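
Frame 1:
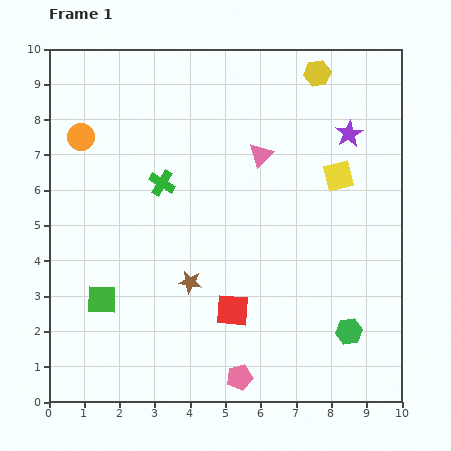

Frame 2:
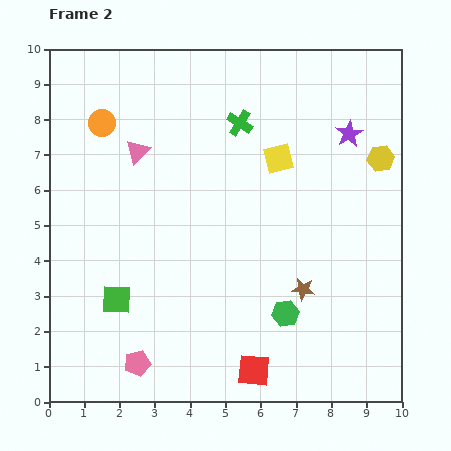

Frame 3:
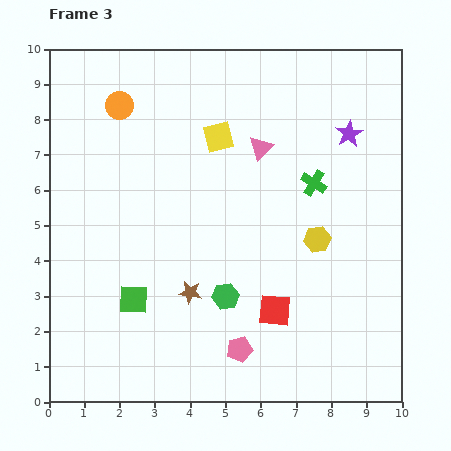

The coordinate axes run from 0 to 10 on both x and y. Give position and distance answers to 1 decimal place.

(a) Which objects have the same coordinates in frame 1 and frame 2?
the purple star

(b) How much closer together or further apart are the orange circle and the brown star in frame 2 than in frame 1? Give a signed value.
+2.3

Distance in frame 1: 5.1. Distance in frame 2: 7.4.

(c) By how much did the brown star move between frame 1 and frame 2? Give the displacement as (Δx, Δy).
(3.2, -0.2)

The brown star was at (4.0, 3.4) in frame 1 and (7.2, 3.2) in frame 2.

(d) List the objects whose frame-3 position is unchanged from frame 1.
the purple star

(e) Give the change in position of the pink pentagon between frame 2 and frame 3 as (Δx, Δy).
(2.9, 0.4)

The pink pentagon was at (2.5, 1.1) in frame 2 and (5.4, 1.5) in frame 3.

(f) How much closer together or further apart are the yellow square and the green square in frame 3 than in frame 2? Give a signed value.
-0.9

Distance in frame 2: 6.1. Distance in frame 3: 5.2.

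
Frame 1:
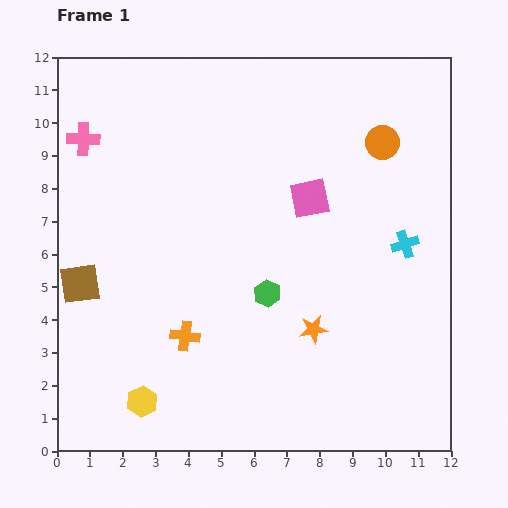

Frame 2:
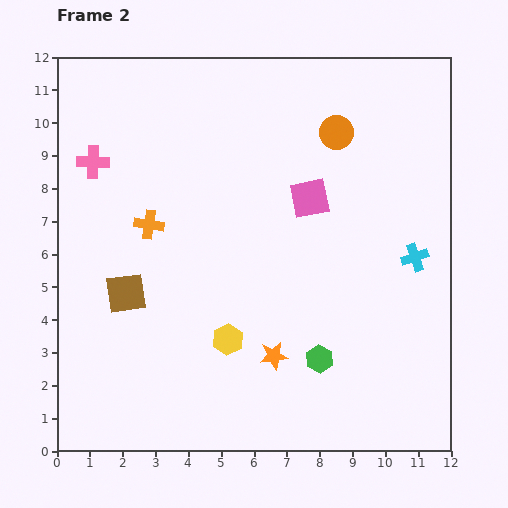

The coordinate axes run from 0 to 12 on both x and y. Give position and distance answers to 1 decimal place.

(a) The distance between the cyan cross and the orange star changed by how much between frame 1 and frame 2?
+1.4

Distance in frame 1: 3.8. Distance in frame 2: 5.2.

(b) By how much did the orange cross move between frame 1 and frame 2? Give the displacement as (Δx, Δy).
(-1.1, 3.4)

The orange cross was at (3.9, 3.5) in frame 1 and (2.8, 6.9) in frame 2.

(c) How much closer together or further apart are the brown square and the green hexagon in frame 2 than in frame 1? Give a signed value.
+0.5

Distance in frame 1: 5.7. Distance in frame 2: 6.2.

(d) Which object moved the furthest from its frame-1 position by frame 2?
the orange cross

(moved 3.6; next 3.2)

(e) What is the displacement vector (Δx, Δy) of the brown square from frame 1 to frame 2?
(1.4, -0.3)

The brown square was at (0.7, 5.1) in frame 1 and (2.1, 4.8) in frame 2.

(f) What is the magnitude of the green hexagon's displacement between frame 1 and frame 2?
2.6

The green hexagon moved from (6.4, 4.8) to (8.0, 2.8), a distance of √(1.6² + 2.0²) ≈ 2.6.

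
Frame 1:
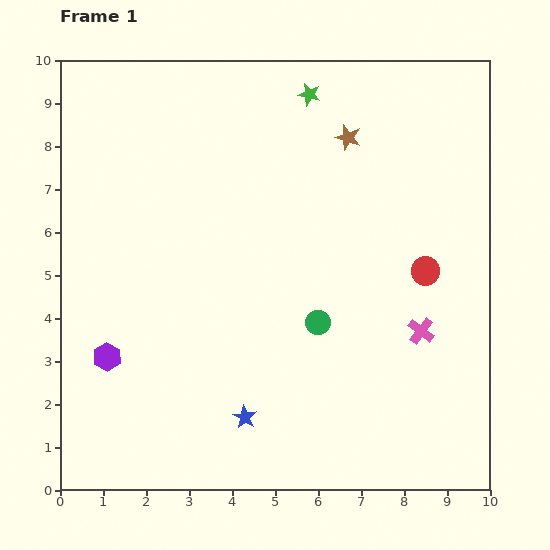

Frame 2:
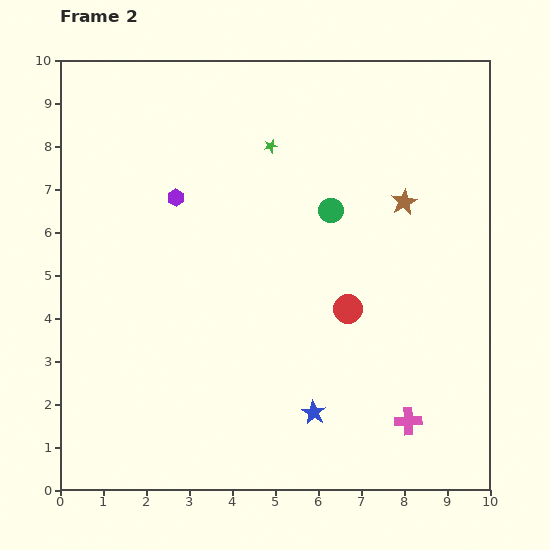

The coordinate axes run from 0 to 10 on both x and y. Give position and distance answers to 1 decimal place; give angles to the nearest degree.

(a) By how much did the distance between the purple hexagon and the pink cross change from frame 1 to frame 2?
+0.2

Distance in frame 1: 7.3. Distance in frame 2: 7.5.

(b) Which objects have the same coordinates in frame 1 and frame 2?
none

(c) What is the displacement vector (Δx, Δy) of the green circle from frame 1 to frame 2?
(0.3, 2.6)

The green circle was at (6.0, 3.9) in frame 1 and (6.3, 6.5) in frame 2.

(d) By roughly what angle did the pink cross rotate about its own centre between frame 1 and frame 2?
39° counter-clockwise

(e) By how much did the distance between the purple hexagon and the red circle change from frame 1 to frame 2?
-2.9

Distance in frame 1: 7.7. Distance in frame 2: 4.8.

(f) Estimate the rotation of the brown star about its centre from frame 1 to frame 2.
27° clockwise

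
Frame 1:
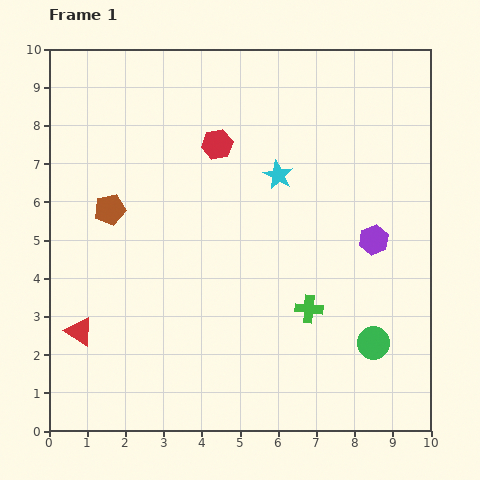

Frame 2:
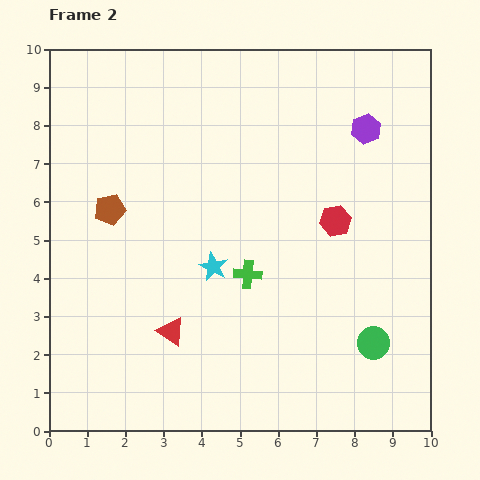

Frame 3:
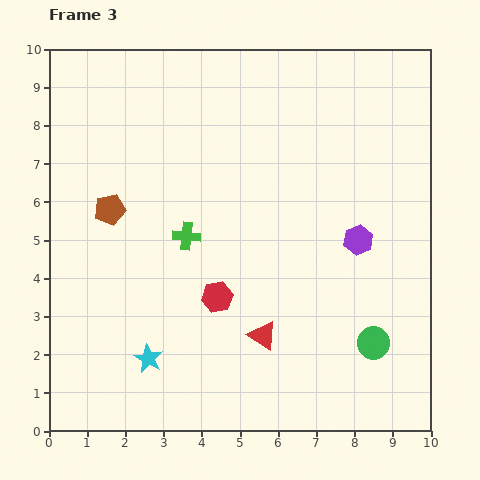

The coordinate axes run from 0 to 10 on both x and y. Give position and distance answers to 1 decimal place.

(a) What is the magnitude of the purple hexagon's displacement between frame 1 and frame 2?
2.9

The purple hexagon moved from (8.5, 5.0) to (8.3, 7.9), a distance of √(0.2² + 2.9²) ≈ 2.9.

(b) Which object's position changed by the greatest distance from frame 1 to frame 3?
the cyan star

(moved 5.9; next 4.8)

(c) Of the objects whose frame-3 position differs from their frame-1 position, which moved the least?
the purple hexagon

(moved 0.4)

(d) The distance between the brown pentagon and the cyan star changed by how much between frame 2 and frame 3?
+0.9

Distance in frame 2: 3.1. Distance in frame 3: 4.0.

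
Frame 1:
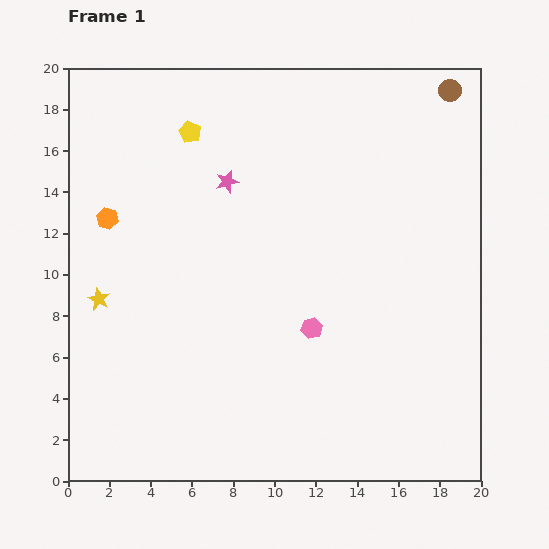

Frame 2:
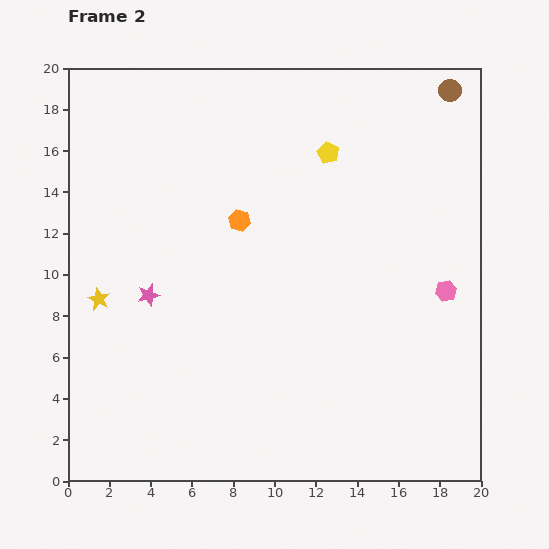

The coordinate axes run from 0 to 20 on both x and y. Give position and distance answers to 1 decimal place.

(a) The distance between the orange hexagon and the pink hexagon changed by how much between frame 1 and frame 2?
-0.6

Distance in frame 1: 11.2. Distance in frame 2: 10.6.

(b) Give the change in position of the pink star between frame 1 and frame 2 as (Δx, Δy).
(-3.8, -5.5)

The pink star was at (7.7, 14.5) in frame 1 and (3.9, 9.0) in frame 2.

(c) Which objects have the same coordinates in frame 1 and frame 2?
the brown circle, the yellow star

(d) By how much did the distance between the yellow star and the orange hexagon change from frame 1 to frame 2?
+3.9

Distance in frame 1: 3.9. Distance in frame 2: 7.8.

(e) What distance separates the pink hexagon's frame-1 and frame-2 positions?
6.7

The pink hexagon moved from (11.8, 7.4) to (18.3, 9.2), a distance of √(6.5² + 1.8²) ≈ 6.7.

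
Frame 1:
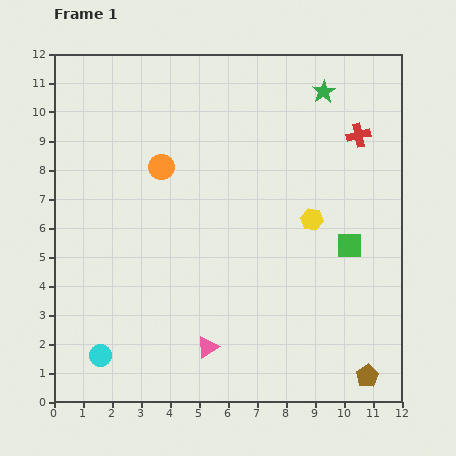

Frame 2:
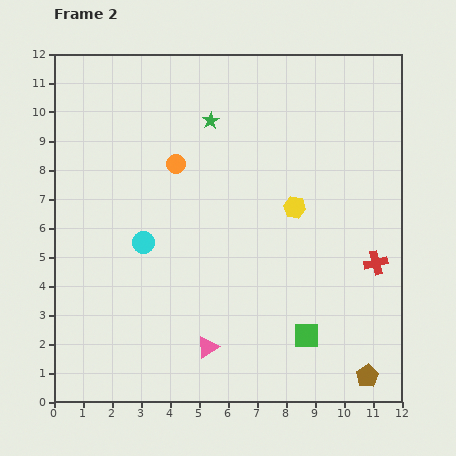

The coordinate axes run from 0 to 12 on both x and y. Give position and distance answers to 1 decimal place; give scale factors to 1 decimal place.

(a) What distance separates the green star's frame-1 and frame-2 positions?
4.0

The green star moved from (9.3, 10.7) to (5.4, 9.7), a distance of √(3.9² + 1.0²) ≈ 4.0.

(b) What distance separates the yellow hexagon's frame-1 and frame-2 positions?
0.7

The yellow hexagon moved from (8.9, 6.3) to (8.3, 6.7), a distance of √(0.6² + 0.4²) ≈ 0.7.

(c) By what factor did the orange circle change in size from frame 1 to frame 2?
0.7×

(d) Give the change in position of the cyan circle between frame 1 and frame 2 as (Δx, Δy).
(1.5, 3.9)

The cyan circle was at (1.6, 1.6) in frame 1 and (3.1, 5.5) in frame 2.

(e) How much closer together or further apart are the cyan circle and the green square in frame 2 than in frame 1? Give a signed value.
-3.0

Distance in frame 1: 9.4. Distance in frame 2: 6.4.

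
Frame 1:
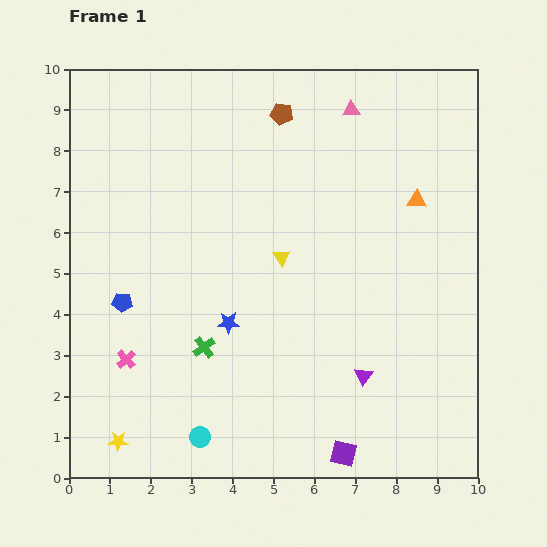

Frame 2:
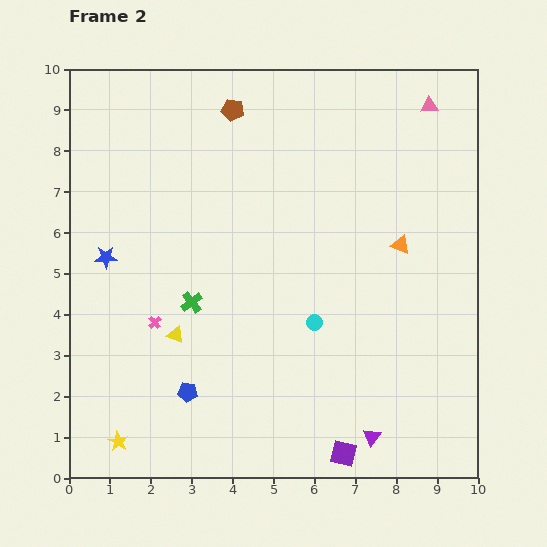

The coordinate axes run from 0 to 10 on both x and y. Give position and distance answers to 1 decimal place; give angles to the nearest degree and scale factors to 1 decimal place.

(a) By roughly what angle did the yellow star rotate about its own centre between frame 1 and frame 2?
27° clockwise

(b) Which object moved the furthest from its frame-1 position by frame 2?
the cyan circle

(moved 4.0; next 3.4)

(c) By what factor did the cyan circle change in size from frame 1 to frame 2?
0.8×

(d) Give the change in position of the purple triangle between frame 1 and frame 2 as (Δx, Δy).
(0.2, -1.5)

The purple triangle was at (7.2, 2.5) in frame 1 and (7.4, 1.0) in frame 2.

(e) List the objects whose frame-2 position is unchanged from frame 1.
the yellow star, the purple square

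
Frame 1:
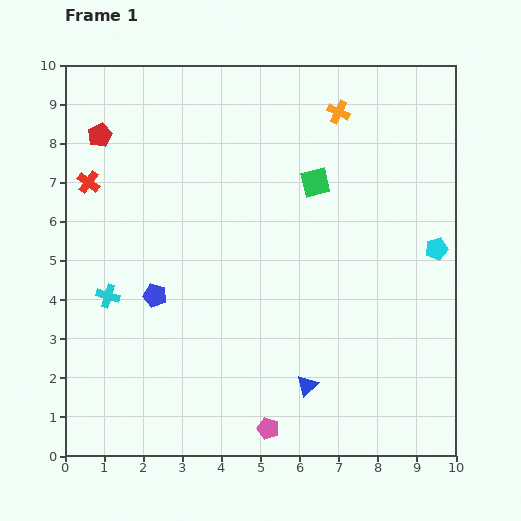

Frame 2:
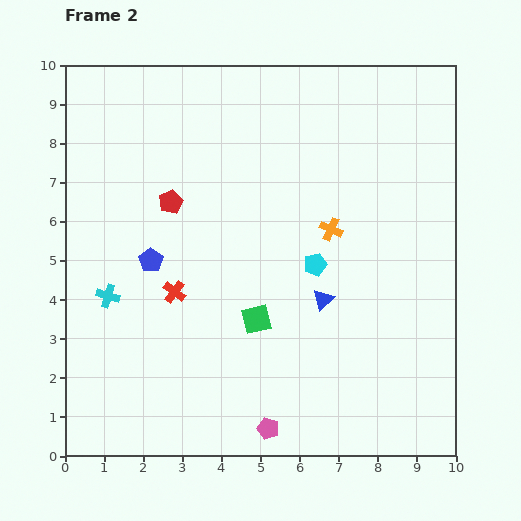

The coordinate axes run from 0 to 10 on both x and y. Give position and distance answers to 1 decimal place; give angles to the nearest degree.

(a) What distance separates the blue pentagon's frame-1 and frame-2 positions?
0.9

The blue pentagon moved from (2.3, 4.1) to (2.2, 5.0), a distance of √(0.1² + 0.9²) ≈ 0.9.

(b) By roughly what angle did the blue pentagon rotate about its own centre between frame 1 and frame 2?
19° clockwise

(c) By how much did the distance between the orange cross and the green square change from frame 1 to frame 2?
+1.1

Distance in frame 1: 1.9. Distance in frame 2: 3.0.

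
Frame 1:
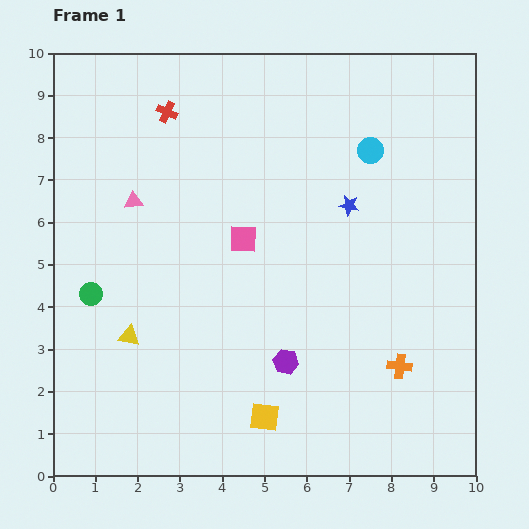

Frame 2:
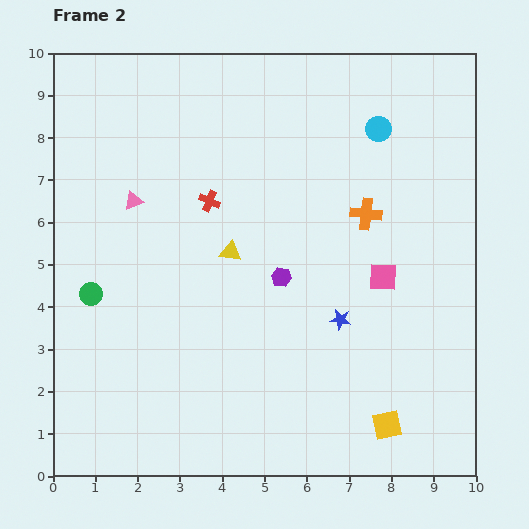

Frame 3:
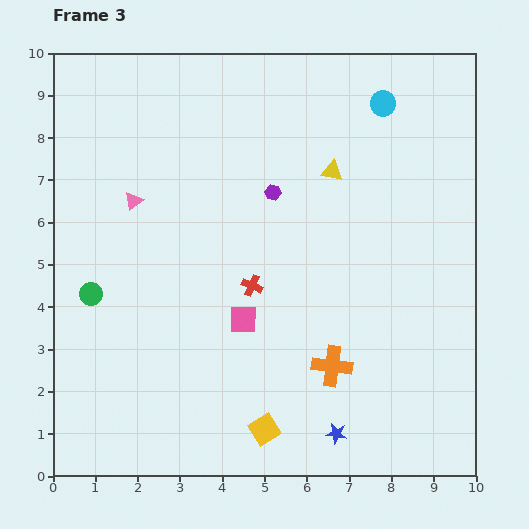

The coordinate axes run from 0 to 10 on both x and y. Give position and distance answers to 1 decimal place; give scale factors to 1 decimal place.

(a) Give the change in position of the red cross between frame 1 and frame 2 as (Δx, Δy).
(1.0, -2.1)

The red cross was at (2.7, 8.6) in frame 1 and (3.7, 6.5) in frame 2.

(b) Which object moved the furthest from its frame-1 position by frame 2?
the orange cross

(moved 3.7; next 3.4)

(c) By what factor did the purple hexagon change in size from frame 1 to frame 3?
0.6×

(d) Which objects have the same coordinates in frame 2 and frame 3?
the green circle, the pink triangle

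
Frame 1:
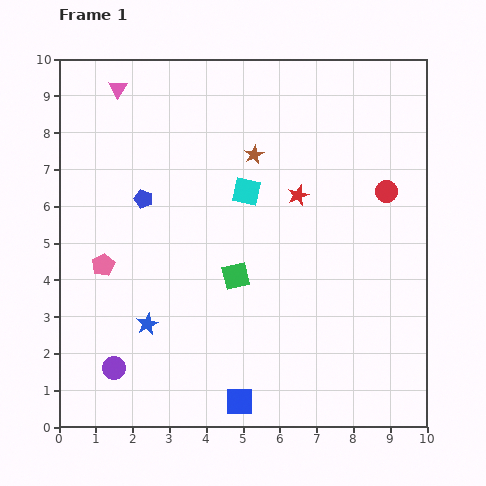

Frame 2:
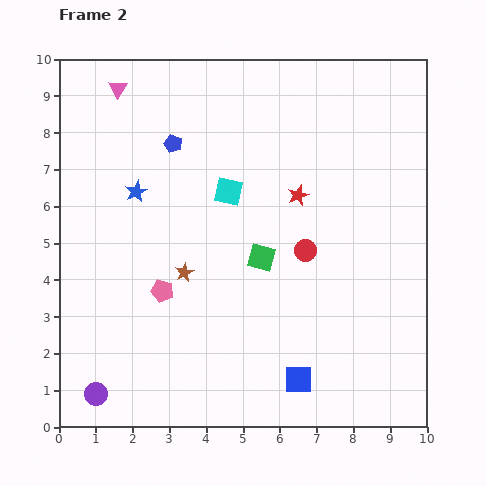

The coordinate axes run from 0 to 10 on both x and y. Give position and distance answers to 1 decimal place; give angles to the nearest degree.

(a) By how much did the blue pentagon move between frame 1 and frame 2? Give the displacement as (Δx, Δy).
(0.8, 1.5)

The blue pentagon was at (2.3, 6.2) in frame 1 and (3.1, 7.7) in frame 2.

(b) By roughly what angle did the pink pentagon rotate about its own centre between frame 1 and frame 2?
30° counter-clockwise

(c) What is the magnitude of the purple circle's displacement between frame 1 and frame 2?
0.9

The purple circle moved from (1.5, 1.6) to (1.0, 0.9), a distance of √(0.5² + 0.7²) ≈ 0.9.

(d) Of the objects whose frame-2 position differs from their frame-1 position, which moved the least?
the cyan square

(moved 0.5)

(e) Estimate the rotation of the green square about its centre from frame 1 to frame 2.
29° clockwise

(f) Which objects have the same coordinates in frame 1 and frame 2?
the pink triangle, the red star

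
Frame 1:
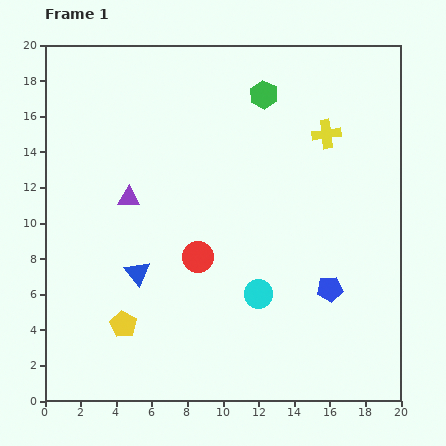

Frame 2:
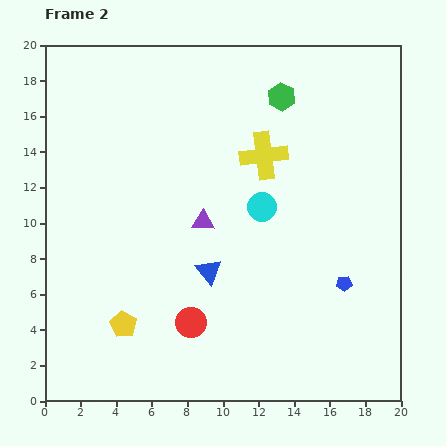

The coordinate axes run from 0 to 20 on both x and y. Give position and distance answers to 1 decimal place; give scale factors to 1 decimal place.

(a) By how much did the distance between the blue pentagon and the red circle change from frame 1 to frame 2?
+1.3

Distance in frame 1: 7.6. Distance in frame 2: 8.9.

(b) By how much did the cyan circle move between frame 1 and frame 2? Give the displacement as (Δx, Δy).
(0.2, 4.9)

The cyan circle was at (12.0, 6.0) in frame 1 and (12.2, 10.9) in frame 2.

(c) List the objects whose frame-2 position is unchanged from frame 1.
the yellow pentagon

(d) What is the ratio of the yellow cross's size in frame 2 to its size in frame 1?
1.7×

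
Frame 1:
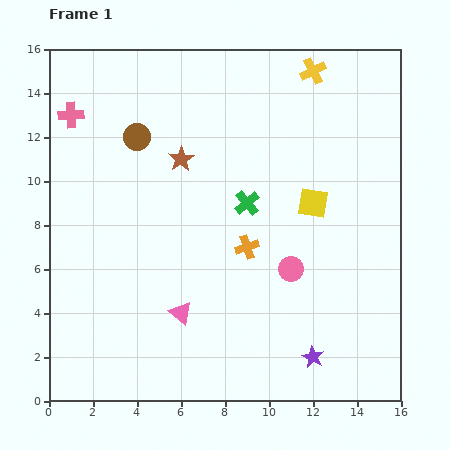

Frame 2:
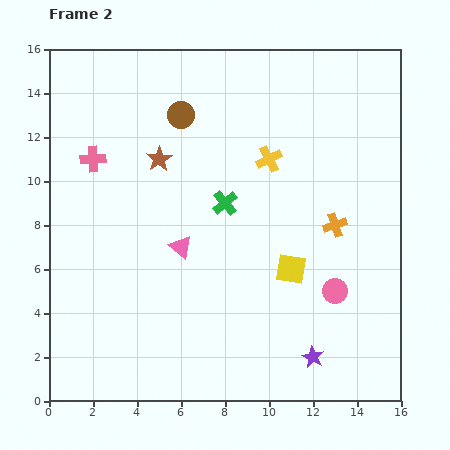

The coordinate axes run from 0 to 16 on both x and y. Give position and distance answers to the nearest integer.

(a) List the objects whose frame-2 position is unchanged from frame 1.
the purple star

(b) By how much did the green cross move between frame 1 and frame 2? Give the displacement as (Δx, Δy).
(-1, 0)

The green cross was at (9, 9) in frame 1 and (8, 9) in frame 2.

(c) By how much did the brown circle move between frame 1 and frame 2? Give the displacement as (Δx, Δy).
(2, 1)

The brown circle was at (4, 12) in frame 1 and (6, 13) in frame 2.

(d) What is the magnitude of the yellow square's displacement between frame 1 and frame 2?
3

The yellow square moved from (12, 9) to (11, 6), a distance of √(1² + 3²) ≈ 3.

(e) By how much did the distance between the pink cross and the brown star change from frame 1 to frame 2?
-2

Distance in frame 1: 5. Distance in frame 2: 3.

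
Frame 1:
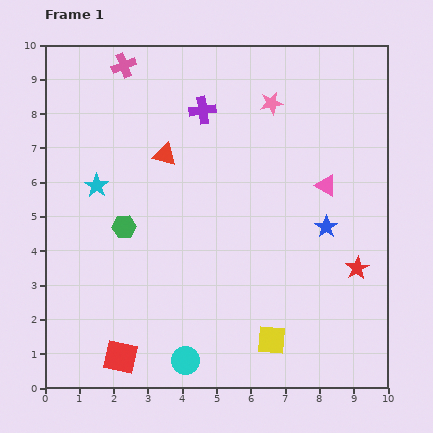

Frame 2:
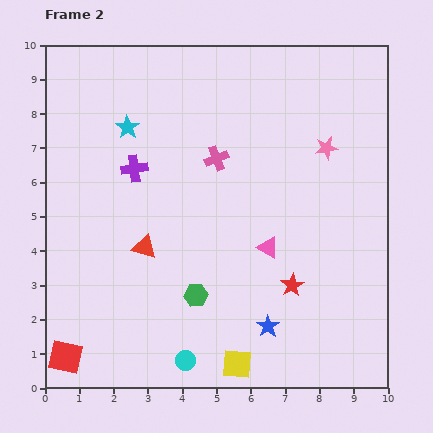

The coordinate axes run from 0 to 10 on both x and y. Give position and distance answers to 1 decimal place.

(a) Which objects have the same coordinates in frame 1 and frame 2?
the cyan circle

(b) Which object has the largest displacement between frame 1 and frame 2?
the pink cross

(moved 3.8; next 3.4)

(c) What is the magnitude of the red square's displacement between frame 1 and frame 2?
1.6

The red square moved from (2.2, 0.9) to (0.6, 0.9), a distance of √(1.6² + 0.0²) ≈ 1.6.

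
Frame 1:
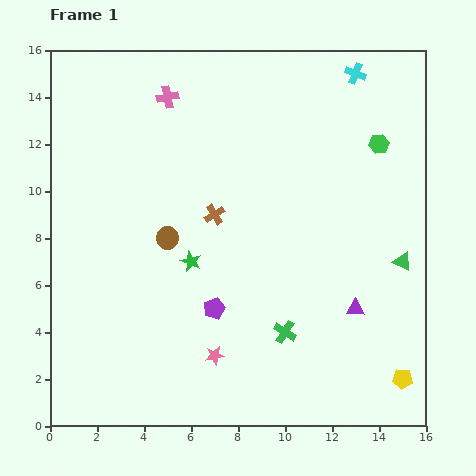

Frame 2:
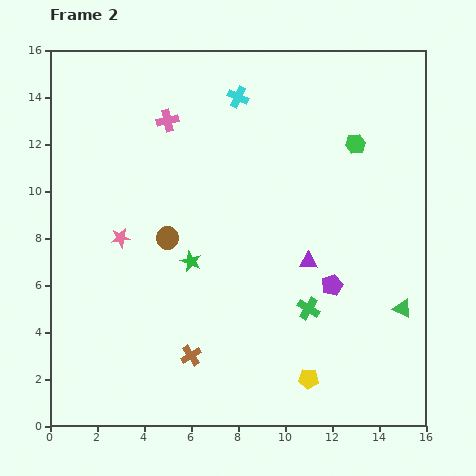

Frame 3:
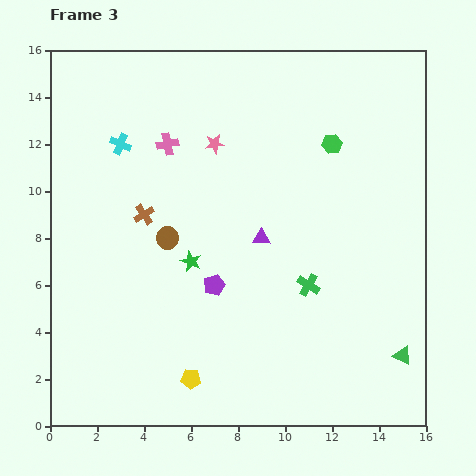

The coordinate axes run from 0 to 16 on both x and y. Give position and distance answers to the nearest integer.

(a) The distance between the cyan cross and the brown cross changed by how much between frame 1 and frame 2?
+3

Distance in frame 1: 8. Distance in frame 2: 11.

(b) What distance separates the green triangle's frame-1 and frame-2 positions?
2

The green triangle moved from (15, 7) to (15, 5), a distance of √(0² + 2²) ≈ 2.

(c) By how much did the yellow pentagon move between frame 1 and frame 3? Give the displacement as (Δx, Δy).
(-9, 0)

The yellow pentagon was at (15, 2) in frame 1 and (6, 2) in frame 3.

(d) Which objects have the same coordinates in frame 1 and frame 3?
the brown circle, the green star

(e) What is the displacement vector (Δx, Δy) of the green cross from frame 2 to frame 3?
(0, 1)

The green cross was at (11, 5) in frame 2 and (11, 6) in frame 3.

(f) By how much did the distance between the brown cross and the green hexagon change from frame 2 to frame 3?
-2

Distance in frame 2: 11. Distance in frame 3: 9.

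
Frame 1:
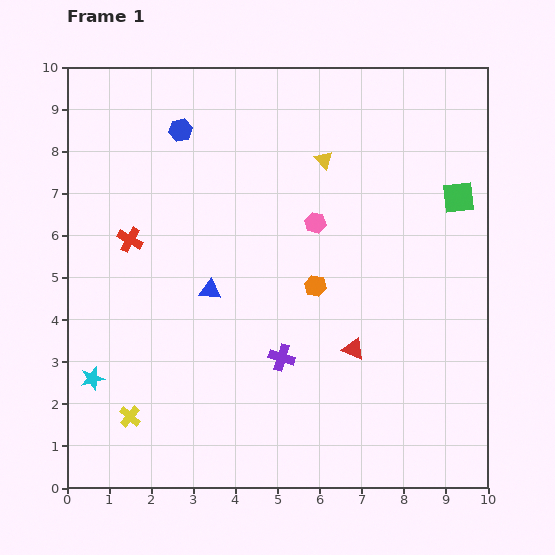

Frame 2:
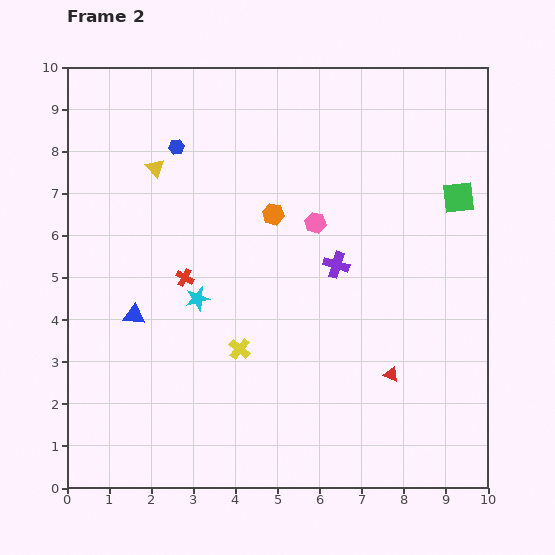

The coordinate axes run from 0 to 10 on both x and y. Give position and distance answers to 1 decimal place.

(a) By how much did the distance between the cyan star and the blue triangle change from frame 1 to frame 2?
-1.9

Distance in frame 1: 3.5. Distance in frame 2: 1.6.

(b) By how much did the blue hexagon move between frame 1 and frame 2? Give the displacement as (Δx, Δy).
(-0.1, -0.4)

The blue hexagon was at (2.7, 8.5) in frame 1 and (2.6, 8.1) in frame 2.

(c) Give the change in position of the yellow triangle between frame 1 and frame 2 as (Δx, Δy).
(-4.0, -0.2)

The yellow triangle was at (6.1, 7.8) in frame 1 and (2.1, 7.6) in frame 2.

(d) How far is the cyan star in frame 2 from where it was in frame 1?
3.1

The cyan star moved from (0.6, 2.6) to (3.1, 4.5), a distance of √(2.5² + 1.9²) ≈ 3.1.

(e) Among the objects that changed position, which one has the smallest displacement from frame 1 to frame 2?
the blue hexagon

(moved 0.4)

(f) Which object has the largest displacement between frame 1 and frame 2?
the yellow triangle

(moved 4.0; next 3.1)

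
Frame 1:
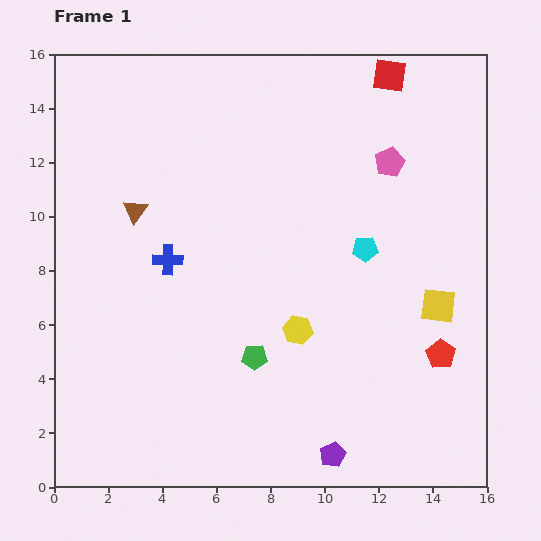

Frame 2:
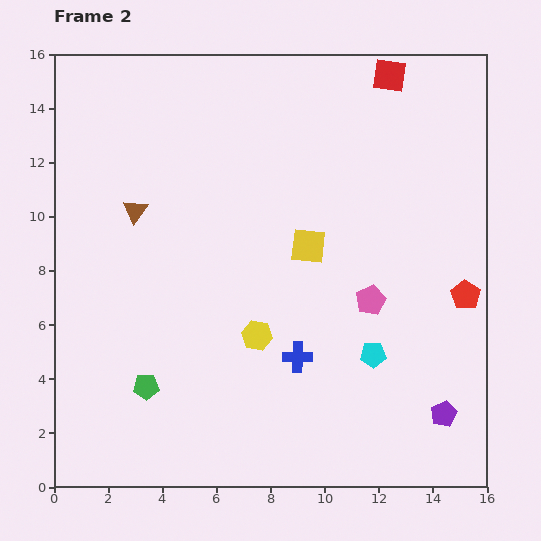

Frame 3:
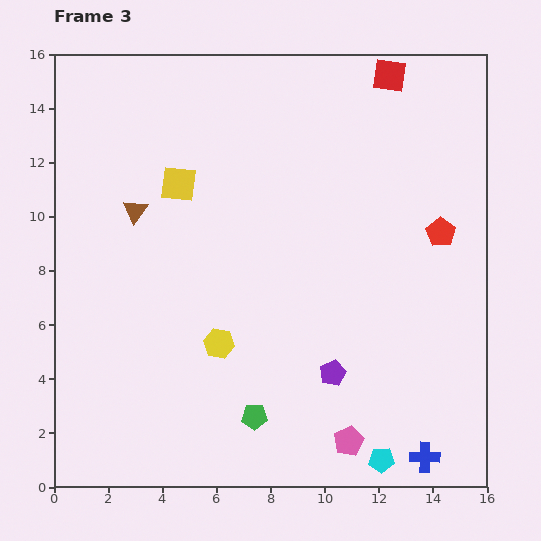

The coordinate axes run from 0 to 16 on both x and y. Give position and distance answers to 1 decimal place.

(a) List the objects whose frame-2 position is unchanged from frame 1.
the brown triangle, the red square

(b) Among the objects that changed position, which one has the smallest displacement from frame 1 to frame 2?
the yellow hexagon

(moved 1.5)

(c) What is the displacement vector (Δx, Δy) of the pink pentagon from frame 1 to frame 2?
(-0.7, -5.1)

The pink pentagon was at (12.4, 12.0) in frame 1 and (11.7, 6.9) in frame 2.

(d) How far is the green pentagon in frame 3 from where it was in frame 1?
2.2

The green pentagon moved from (7.4, 4.8) to (7.4, 2.6), a distance of √(0.0² + 2.2²) ≈ 2.2.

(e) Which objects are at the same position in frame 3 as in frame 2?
the brown triangle, the red square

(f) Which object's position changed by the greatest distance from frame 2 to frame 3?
the blue cross

(moved 6.0; next 5.3)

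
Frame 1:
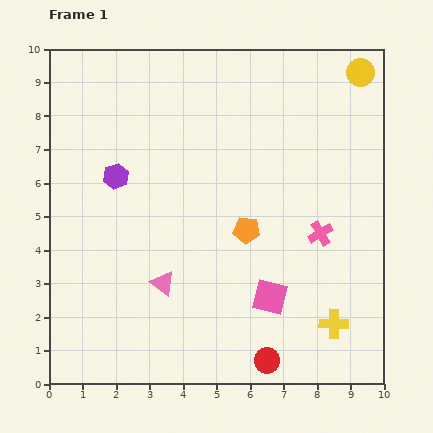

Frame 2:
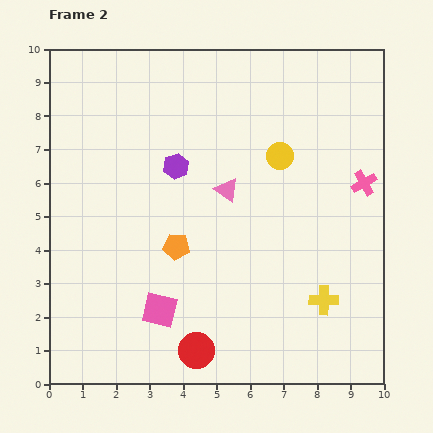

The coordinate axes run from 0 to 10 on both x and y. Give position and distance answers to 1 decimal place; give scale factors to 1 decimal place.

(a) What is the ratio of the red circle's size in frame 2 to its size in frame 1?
1.4×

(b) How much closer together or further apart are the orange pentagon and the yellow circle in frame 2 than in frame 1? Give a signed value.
-1.7

Distance in frame 1: 5.8. Distance in frame 2: 4.1.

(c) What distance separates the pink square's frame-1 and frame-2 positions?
3.3

The pink square moved from (6.6, 2.6) to (3.3, 2.2), a distance of √(3.3² + 0.4²) ≈ 3.3.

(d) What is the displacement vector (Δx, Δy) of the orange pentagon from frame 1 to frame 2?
(-2.1, -0.5)

The orange pentagon was at (5.9, 4.6) in frame 1 and (3.8, 4.1) in frame 2.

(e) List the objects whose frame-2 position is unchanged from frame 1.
none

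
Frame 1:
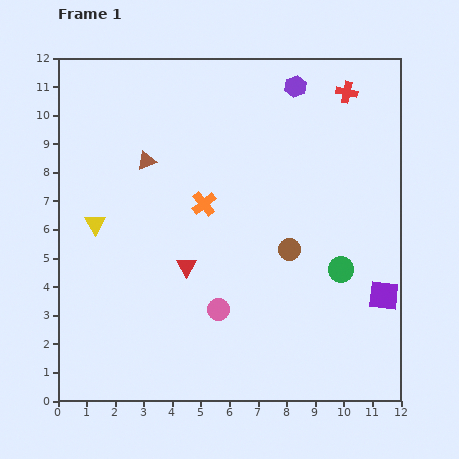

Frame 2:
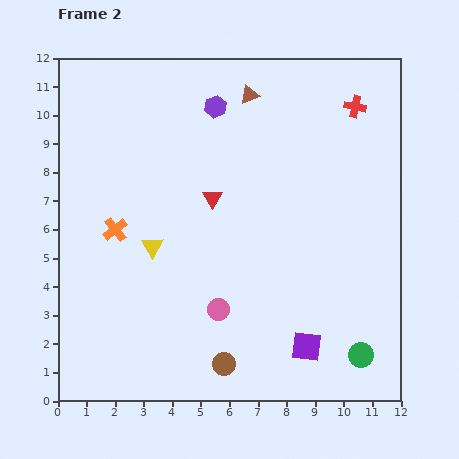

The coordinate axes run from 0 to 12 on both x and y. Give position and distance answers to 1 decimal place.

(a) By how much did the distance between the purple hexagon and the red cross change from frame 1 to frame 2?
+3.1

Distance in frame 1: 1.8. Distance in frame 2: 4.9.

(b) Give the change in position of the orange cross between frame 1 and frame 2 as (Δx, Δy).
(-3.1, -0.9)

The orange cross was at (5.1, 6.9) in frame 1 and (2.0, 6.0) in frame 2.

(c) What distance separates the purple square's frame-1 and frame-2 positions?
3.2

The purple square moved from (11.4, 3.7) to (8.7, 1.9), a distance of √(2.7² + 1.8²) ≈ 3.2.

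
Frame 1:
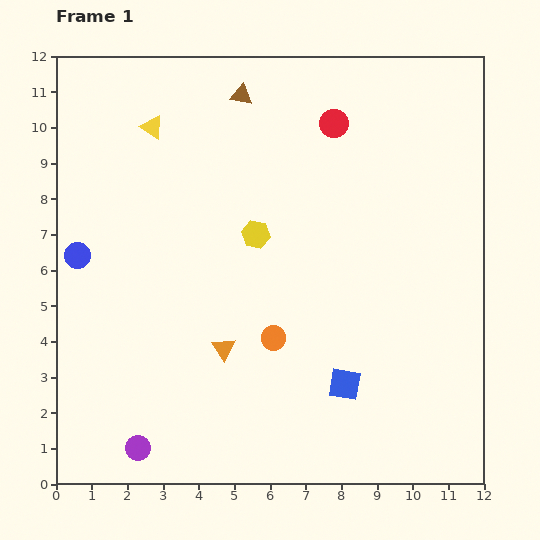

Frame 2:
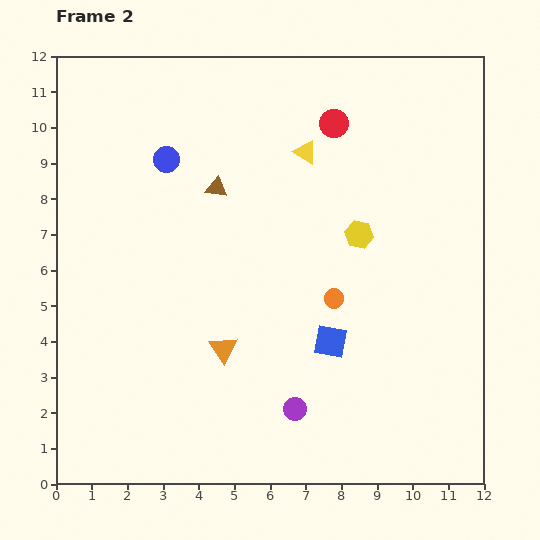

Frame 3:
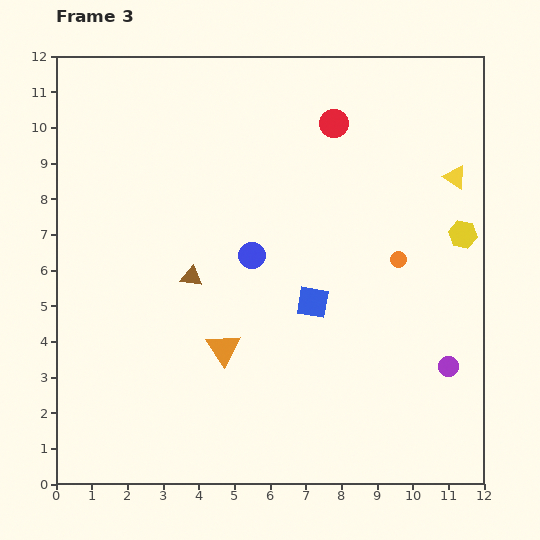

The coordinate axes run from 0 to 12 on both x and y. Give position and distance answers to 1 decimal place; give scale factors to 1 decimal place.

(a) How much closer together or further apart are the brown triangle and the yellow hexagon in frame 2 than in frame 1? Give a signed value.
+0.3

Distance in frame 1: 3.9. Distance in frame 2: 4.2.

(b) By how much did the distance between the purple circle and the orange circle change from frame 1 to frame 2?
-1.6

Distance in frame 1: 4.9. Distance in frame 2: 3.3.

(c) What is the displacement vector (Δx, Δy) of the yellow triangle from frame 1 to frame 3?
(8.5, -1.4)

The yellow triangle was at (2.7, 10.0) in frame 1 and (11.2, 8.6) in frame 3.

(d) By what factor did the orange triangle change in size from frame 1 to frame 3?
1.5×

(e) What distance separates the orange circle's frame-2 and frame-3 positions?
2.1

The orange circle moved from (7.8, 5.2) to (9.6, 6.3), a distance of √(1.8² + 1.1²) ≈ 2.1.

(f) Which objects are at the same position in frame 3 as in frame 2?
the orange triangle, the red circle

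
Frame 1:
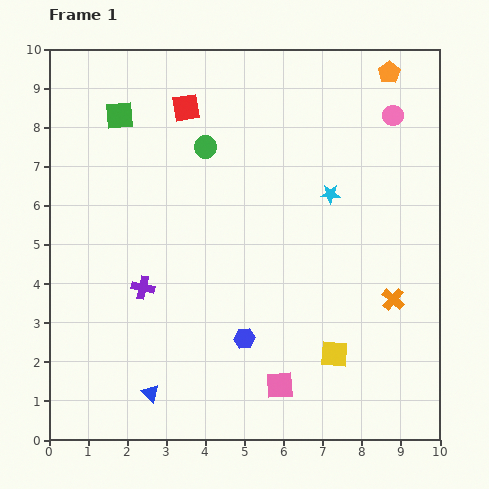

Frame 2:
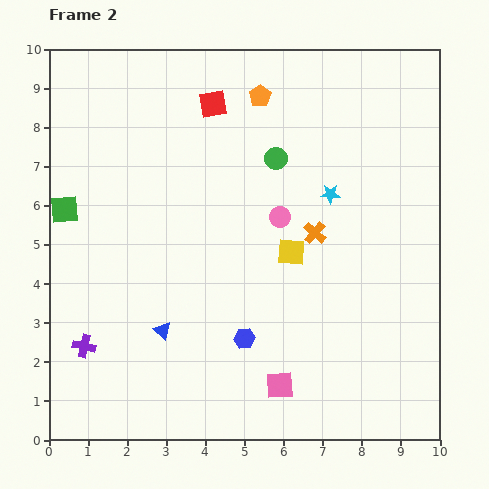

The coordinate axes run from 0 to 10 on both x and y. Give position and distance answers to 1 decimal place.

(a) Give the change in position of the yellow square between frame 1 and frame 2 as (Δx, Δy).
(-1.1, 2.6)

The yellow square was at (7.3, 2.2) in frame 1 and (6.2, 4.8) in frame 2.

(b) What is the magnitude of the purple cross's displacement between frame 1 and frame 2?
2.1

The purple cross moved from (2.4, 3.9) to (0.9, 2.4), a distance of √(1.5² + 1.5²) ≈ 2.1.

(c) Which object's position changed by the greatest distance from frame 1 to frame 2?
the pink circle

(moved 3.9; next 3.4)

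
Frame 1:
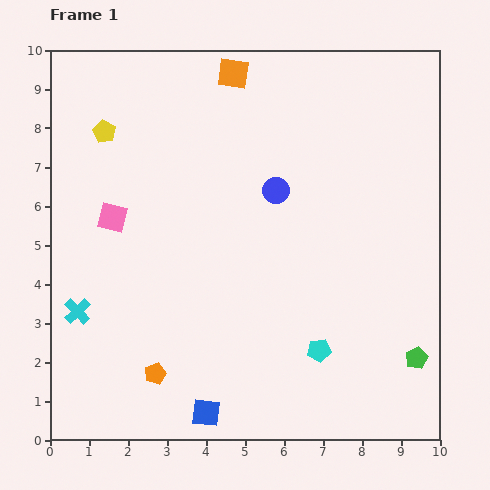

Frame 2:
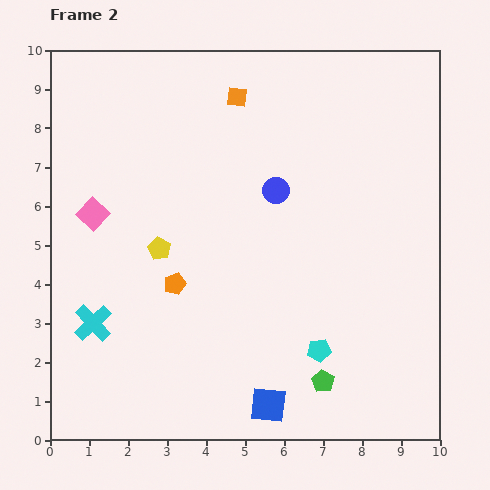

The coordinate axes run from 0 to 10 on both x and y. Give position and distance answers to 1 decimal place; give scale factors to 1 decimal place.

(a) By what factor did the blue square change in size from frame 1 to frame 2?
1.3×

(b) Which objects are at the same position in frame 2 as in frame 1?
the blue circle, the cyan pentagon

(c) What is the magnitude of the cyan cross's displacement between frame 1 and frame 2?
0.5

The cyan cross moved from (0.7, 3.3) to (1.1, 3.0), a distance of √(0.4² + 0.3²) ≈ 0.5.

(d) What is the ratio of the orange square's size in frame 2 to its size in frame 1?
0.7×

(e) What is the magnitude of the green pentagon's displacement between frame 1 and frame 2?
2.5

The green pentagon moved from (9.4, 2.1) to (7.0, 1.5), a distance of √(2.4² + 0.6²) ≈ 2.5.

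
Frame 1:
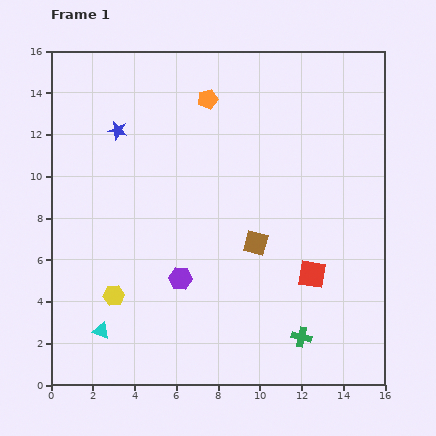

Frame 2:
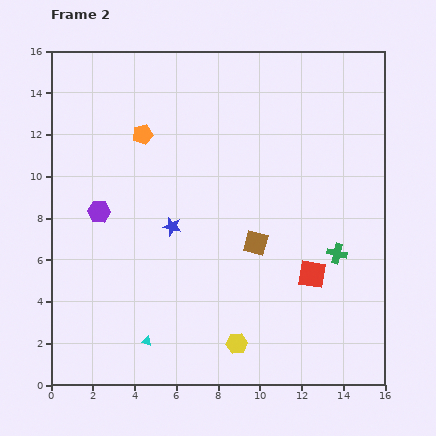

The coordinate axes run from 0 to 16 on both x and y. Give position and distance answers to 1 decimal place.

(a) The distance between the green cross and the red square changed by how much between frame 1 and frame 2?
-1.4

Distance in frame 1: 3.0. Distance in frame 2: 1.6.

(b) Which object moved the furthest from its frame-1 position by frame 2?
the yellow hexagon

(moved 6.3; next 5.3)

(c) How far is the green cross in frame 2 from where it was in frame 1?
4.3

The green cross moved from (12.0, 2.3) to (13.7, 6.3), a distance of √(1.7² + 4.0²) ≈ 4.3.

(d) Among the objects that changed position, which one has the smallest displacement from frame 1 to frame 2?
the cyan triangle

(moved 2.3)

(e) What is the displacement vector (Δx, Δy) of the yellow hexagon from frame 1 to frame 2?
(5.9, -2.3)

The yellow hexagon was at (3.0, 4.3) in frame 1 and (8.9, 2.0) in frame 2.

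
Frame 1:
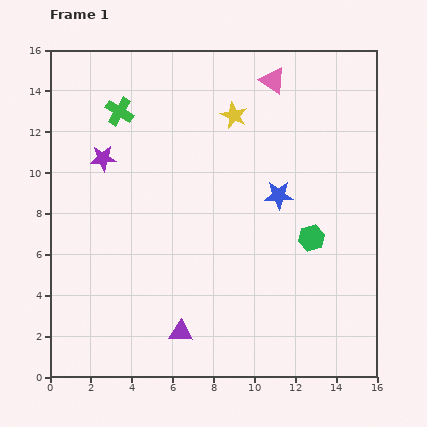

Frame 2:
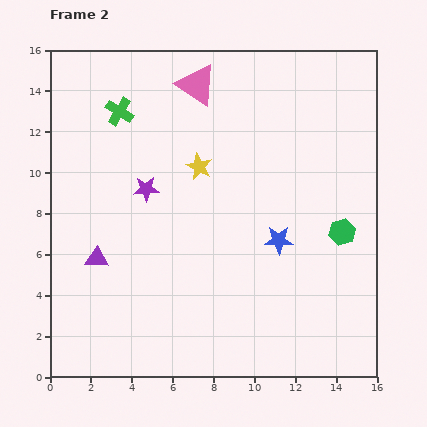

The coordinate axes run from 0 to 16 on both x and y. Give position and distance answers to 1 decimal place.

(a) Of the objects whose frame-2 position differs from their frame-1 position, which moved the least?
the green hexagon

(moved 1.5)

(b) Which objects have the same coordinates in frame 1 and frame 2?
the green cross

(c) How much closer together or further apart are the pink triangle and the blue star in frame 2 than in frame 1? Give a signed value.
+3.0

Distance in frame 1: 5.6. Distance in frame 2: 8.6.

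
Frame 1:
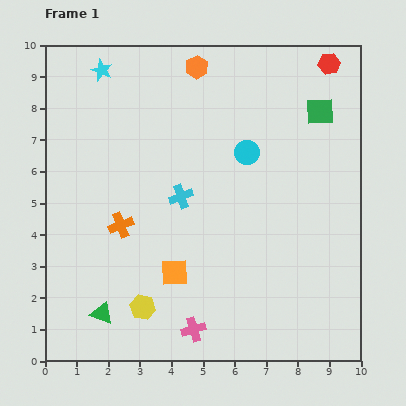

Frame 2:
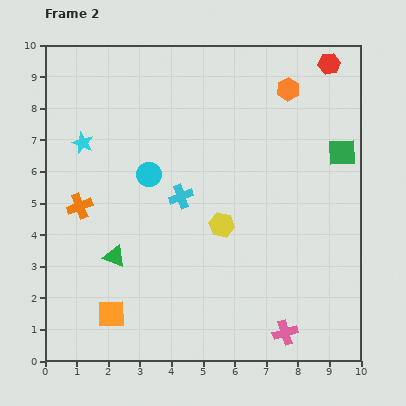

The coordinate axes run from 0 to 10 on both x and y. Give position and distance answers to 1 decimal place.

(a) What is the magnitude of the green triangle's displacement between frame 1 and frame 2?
1.8

The green triangle moved from (1.8, 1.5) to (2.2, 3.3), a distance of √(0.4² + 1.8²) ≈ 1.8.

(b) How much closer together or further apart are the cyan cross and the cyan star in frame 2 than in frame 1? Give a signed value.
-1.2

Distance in frame 1: 4.7. Distance in frame 2: 3.5.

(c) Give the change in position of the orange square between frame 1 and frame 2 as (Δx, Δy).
(-2.0, -1.3)

The orange square was at (4.1, 2.8) in frame 1 and (2.1, 1.5) in frame 2.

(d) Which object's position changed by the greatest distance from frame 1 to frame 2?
the yellow hexagon

(moved 3.6; next 3.2)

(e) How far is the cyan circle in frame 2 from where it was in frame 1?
3.2

The cyan circle moved from (6.4, 6.6) to (3.3, 5.9), a distance of √(3.1² + 0.7²) ≈ 3.2.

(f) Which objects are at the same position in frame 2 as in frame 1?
the red hexagon, the cyan cross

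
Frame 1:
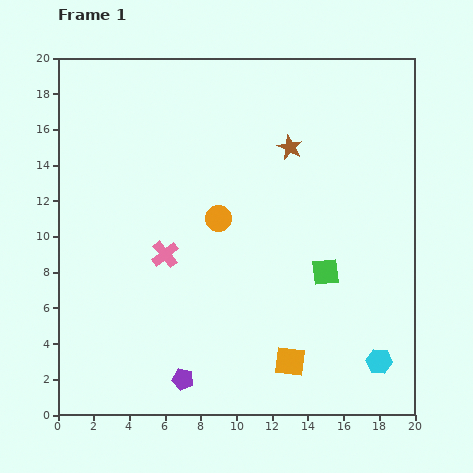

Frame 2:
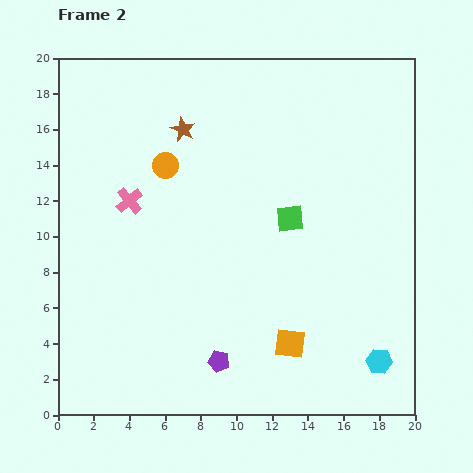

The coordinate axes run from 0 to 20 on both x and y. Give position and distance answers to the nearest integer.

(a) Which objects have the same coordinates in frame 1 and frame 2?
the cyan hexagon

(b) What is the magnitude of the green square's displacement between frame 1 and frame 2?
4

The green square moved from (15, 8) to (13, 11), a distance of √(2² + 3²) ≈ 4.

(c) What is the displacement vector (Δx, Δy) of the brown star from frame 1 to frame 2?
(-6, 1)

The brown star was at (13, 15) in frame 1 and (7, 16) in frame 2.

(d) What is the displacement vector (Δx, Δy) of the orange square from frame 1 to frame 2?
(0, 1)

The orange square was at (13, 3) in frame 1 and (13, 4) in frame 2.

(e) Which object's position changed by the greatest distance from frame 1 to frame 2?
the brown star

(moved 6; next 4)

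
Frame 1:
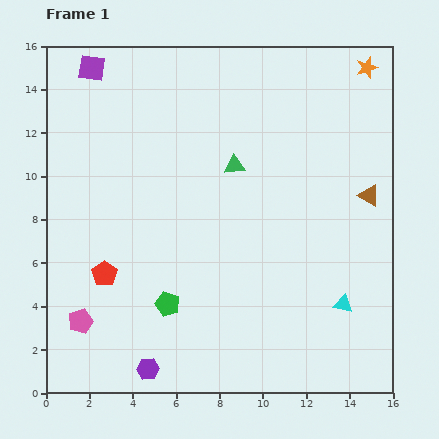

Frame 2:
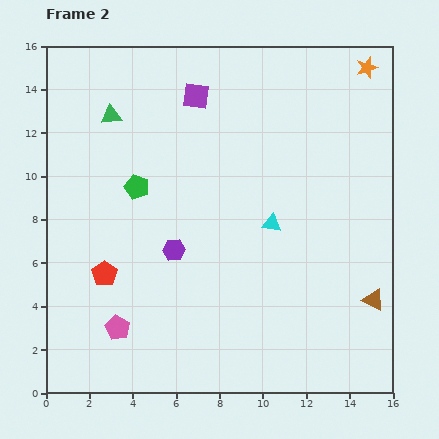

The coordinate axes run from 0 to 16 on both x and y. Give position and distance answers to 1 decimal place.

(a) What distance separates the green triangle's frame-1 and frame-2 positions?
6.1

The green triangle moved from (8.7, 10.5) to (3.0, 12.8), a distance of √(5.7² + 2.3²) ≈ 6.1.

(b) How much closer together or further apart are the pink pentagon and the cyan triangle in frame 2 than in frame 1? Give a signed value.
-3.5

Distance in frame 1: 12.1. Distance in frame 2: 8.6.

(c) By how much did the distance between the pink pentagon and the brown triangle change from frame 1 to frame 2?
-2.6

Distance in frame 1: 14.5. Distance in frame 2: 11.9.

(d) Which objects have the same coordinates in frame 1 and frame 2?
the orange star, the red pentagon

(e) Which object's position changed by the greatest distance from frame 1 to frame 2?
the green triangle

(moved 6.1; next 5.6)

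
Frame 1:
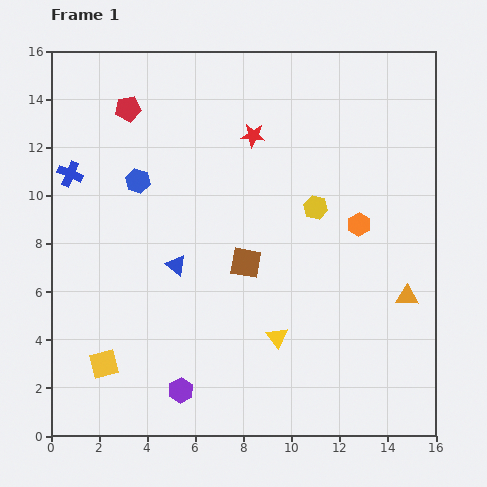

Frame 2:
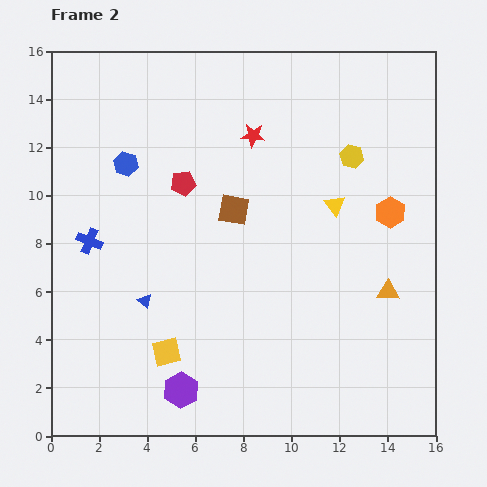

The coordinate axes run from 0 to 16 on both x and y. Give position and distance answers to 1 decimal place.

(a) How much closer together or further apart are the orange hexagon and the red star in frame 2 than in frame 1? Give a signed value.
+0.8

Distance in frame 1: 5.7. Distance in frame 2: 6.5.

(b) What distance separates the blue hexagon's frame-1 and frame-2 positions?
0.9

The blue hexagon moved from (3.6, 10.6) to (3.1, 11.3), a distance of √(0.5² + 0.7²) ≈ 0.9.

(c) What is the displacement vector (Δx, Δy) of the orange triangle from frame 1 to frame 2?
(-0.8, 0.2)

The orange triangle was at (14.8, 5.8) in frame 1 and (14.0, 6.0) in frame 2.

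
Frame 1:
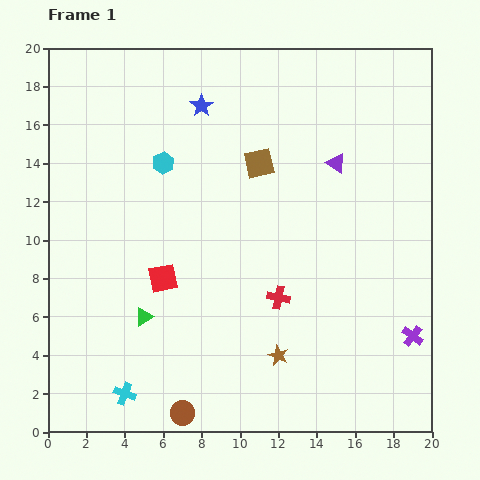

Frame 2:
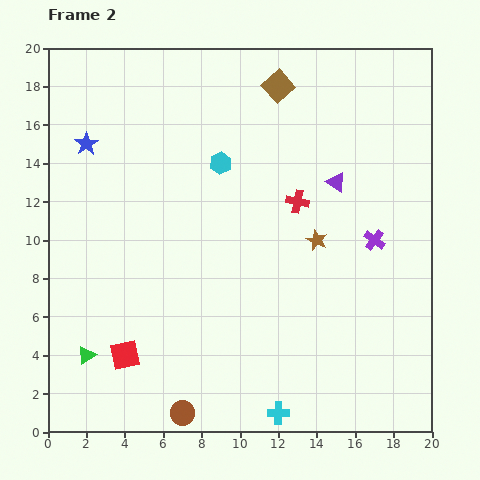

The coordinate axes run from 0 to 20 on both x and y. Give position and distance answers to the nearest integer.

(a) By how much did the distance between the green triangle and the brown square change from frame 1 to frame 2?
+7

Distance in frame 1: 10. Distance in frame 2: 17.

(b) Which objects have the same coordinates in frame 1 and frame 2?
the brown circle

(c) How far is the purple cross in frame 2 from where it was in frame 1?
5

The purple cross moved from (19, 5) to (17, 10), a distance of √(2² + 5²) ≈ 5.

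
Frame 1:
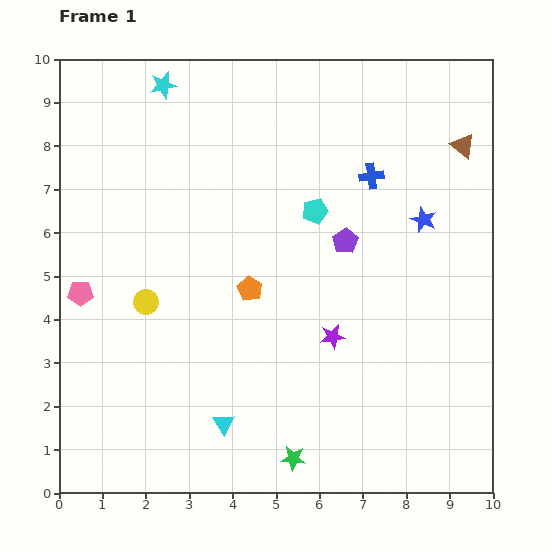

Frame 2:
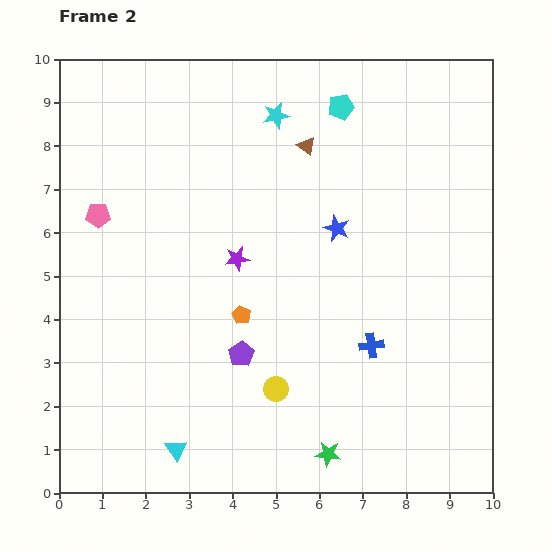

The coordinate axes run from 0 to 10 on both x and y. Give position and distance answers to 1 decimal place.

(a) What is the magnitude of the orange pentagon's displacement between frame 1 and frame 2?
0.6

The orange pentagon moved from (4.4, 4.7) to (4.2, 4.1), a distance of √(0.2² + 0.6²) ≈ 0.6.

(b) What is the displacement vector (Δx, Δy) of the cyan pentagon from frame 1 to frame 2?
(0.6, 2.4)

The cyan pentagon was at (5.9, 6.5) in frame 1 and (6.5, 8.9) in frame 2.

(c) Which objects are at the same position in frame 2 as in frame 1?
none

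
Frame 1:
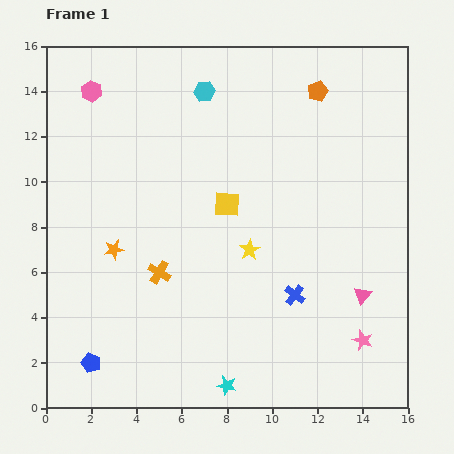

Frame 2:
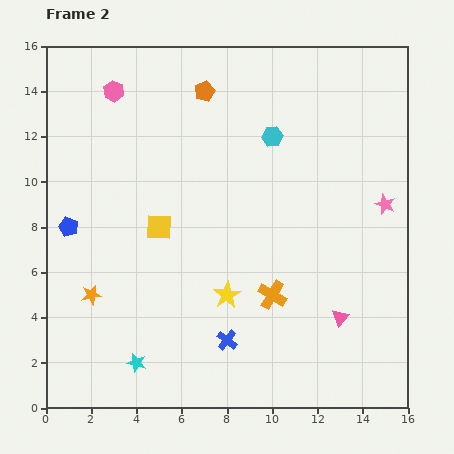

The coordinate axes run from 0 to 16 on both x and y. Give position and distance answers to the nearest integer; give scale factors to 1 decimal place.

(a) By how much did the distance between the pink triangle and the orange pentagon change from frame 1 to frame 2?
+3

Distance in frame 1: 9. Distance in frame 2: 12.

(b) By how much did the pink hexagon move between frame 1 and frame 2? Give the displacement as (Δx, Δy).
(1, 0)

The pink hexagon was at (2, 14) in frame 1 and (3, 14) in frame 2.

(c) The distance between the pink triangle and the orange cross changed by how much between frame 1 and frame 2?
-6

Distance in frame 1: 9. Distance in frame 2: 3.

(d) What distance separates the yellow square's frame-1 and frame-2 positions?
3

The yellow square moved from (8, 9) to (5, 8), a distance of √(3² + 1²) ≈ 3.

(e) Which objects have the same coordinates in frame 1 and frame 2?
none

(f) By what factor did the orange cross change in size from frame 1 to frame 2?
1.3×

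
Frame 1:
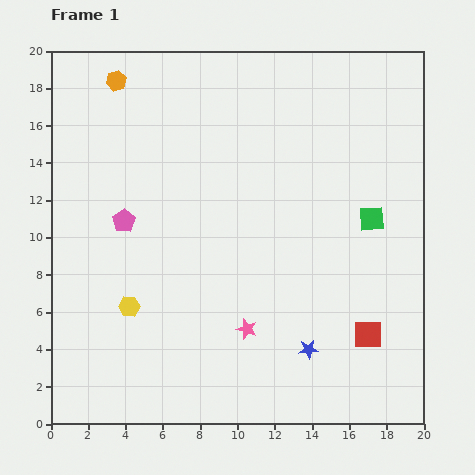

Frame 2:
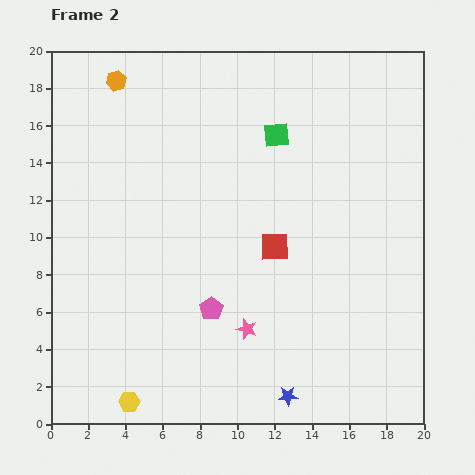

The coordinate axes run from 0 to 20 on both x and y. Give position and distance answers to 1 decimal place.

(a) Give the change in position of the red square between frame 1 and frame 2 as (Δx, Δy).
(-5.0, 4.7)

The red square was at (17.0, 4.8) in frame 1 and (12.0, 9.5) in frame 2.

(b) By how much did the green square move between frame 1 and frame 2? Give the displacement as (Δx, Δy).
(-5.1, 4.5)

The green square was at (17.2, 11.0) in frame 1 and (12.1, 15.5) in frame 2.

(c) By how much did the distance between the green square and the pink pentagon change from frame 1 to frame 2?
-3.4

Distance in frame 1: 13.3. Distance in frame 2: 9.9.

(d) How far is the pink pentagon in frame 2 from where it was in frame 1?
6.6

The pink pentagon moved from (3.9, 10.9) to (8.6, 6.2), a distance of √(4.7² + 4.7²) ≈ 6.6.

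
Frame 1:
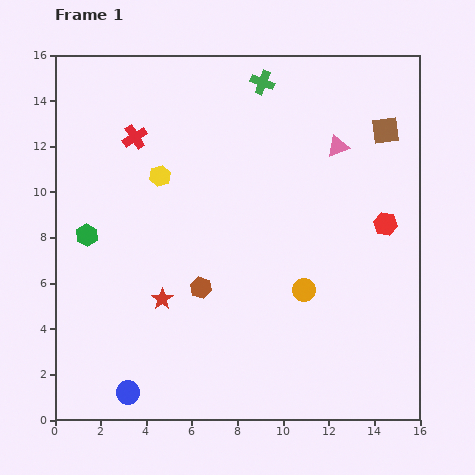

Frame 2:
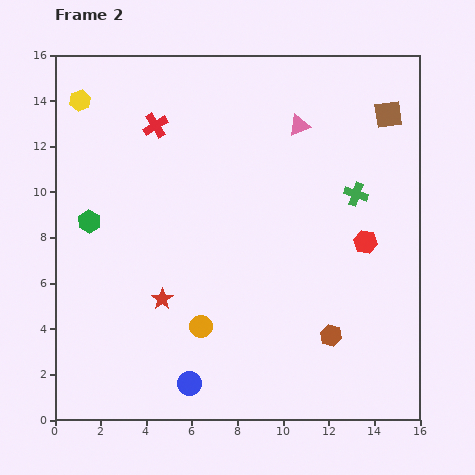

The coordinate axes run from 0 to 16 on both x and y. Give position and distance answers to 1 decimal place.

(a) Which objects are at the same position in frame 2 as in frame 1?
the red star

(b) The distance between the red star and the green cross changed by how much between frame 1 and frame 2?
-0.8

Distance in frame 1: 10.5. Distance in frame 2: 9.7.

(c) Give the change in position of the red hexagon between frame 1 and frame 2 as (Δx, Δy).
(-0.9, -0.8)

The red hexagon was at (14.5, 8.6) in frame 1 and (13.6, 7.8) in frame 2.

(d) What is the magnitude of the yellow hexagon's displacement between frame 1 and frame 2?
4.8

The yellow hexagon moved from (4.6, 10.7) to (1.1, 14.0), a distance of √(3.5² + 3.3²) ≈ 4.8.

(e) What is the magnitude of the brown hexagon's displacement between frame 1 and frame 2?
6.1

The brown hexagon moved from (6.4, 5.8) to (12.1, 3.7), a distance of √(5.7² + 2.1²) ≈ 6.1.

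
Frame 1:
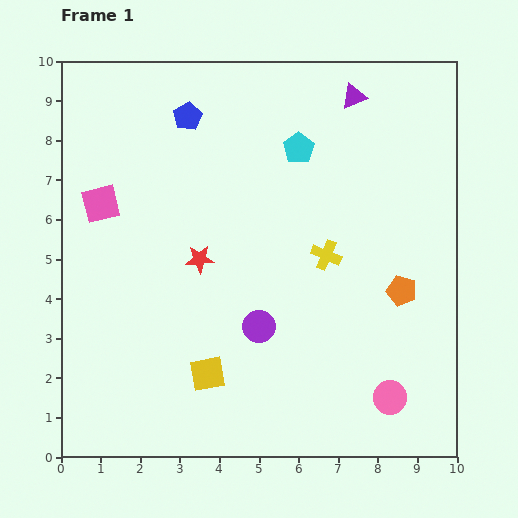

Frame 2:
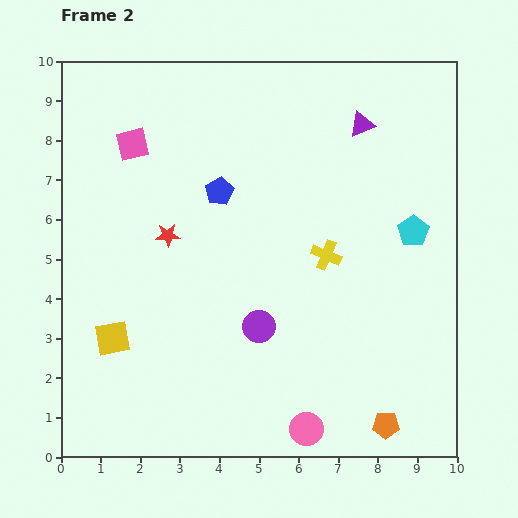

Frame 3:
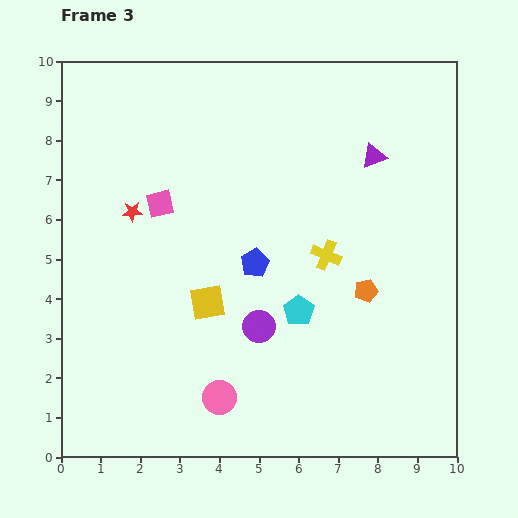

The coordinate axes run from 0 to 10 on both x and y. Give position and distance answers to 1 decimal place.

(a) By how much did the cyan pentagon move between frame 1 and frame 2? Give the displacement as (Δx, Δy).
(2.9, -2.1)

The cyan pentagon was at (6.0, 7.8) in frame 1 and (8.9, 5.7) in frame 2.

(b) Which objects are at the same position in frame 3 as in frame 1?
the purple circle, the yellow cross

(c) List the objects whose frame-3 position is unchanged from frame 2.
the purple circle, the yellow cross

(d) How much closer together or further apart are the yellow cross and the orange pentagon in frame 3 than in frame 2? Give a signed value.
-3.3

Distance in frame 2: 4.6. Distance in frame 3: 1.3.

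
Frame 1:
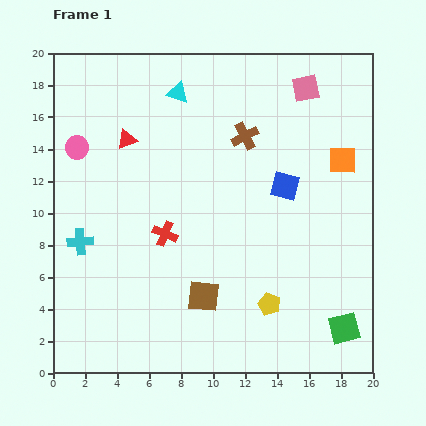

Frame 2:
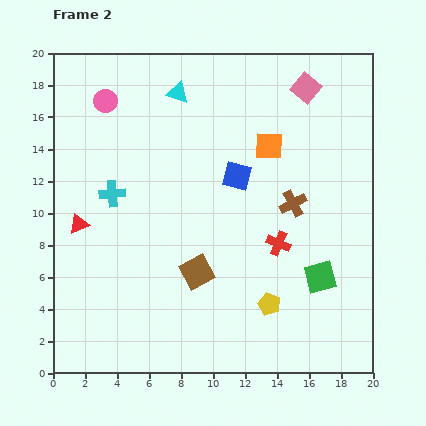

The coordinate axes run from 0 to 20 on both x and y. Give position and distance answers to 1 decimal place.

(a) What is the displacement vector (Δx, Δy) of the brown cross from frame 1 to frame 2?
(3.0, -4.2)

The brown cross was at (12.0, 14.8) in frame 1 and (15.0, 10.6) in frame 2.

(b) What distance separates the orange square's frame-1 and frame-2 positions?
4.7

The orange square moved from (18.1, 13.3) to (13.5, 14.2), a distance of √(4.6² + 0.9²) ≈ 4.7.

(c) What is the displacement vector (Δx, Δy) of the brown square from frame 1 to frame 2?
(-0.4, 1.5)

The brown square was at (9.4, 4.8) in frame 1 and (9.0, 6.3) in frame 2.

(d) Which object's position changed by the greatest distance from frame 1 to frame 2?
the red cross

(moved 7.1; next 6.1)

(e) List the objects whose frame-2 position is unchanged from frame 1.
the yellow pentagon, the cyan triangle, the pink square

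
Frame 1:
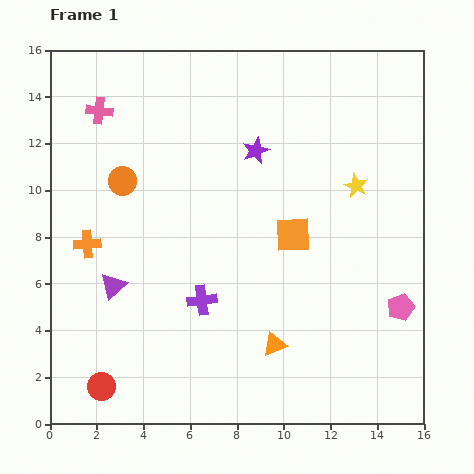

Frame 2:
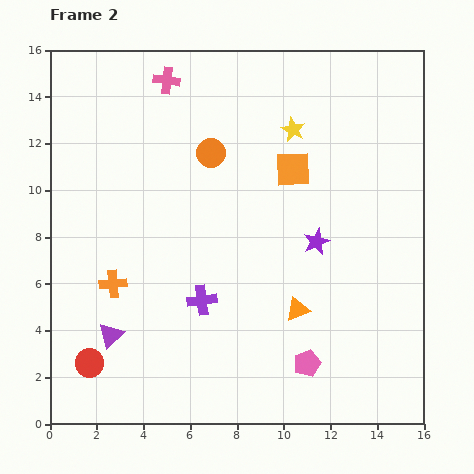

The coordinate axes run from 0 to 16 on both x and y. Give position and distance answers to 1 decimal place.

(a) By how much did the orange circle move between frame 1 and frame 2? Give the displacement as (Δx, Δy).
(3.8, 1.2)

The orange circle was at (3.1, 10.4) in frame 1 and (6.9, 11.6) in frame 2.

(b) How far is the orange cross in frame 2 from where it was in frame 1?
2.0

The orange cross moved from (1.6, 7.7) to (2.7, 6.0), a distance of √(1.1² + 1.7²) ≈ 2.0.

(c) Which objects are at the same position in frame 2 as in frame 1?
the purple cross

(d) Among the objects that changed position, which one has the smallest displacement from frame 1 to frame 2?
the red circle

(moved 1.1)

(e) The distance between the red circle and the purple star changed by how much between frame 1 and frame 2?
-1.1

Distance in frame 1: 12.1. Distance in frame 2: 11.0.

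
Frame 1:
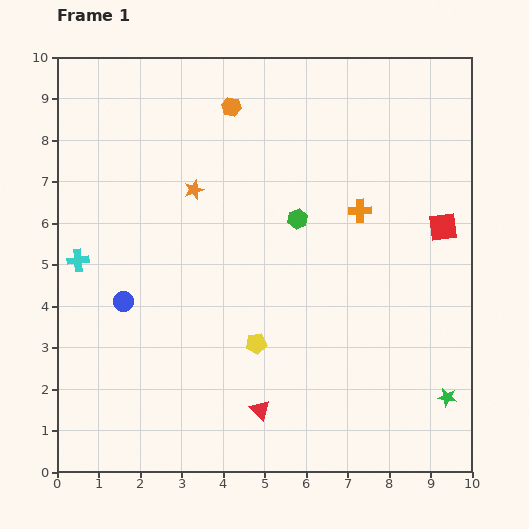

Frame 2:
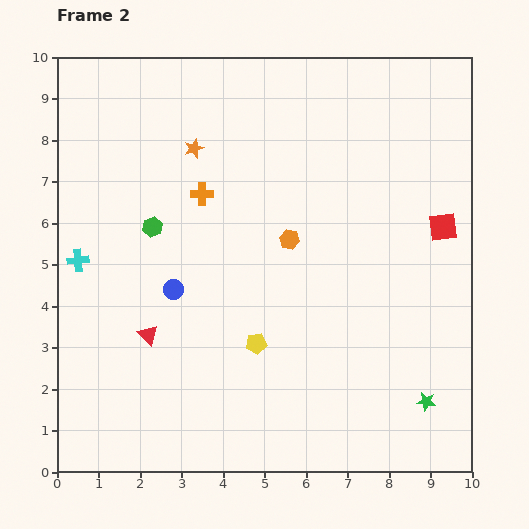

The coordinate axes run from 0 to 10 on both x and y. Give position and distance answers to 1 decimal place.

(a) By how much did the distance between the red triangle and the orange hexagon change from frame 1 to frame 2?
-3.2

Distance in frame 1: 7.3. Distance in frame 2: 4.1.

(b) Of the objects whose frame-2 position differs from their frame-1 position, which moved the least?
the green star

(moved 0.5)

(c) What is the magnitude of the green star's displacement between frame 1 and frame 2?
0.5

The green star moved from (9.4, 1.8) to (8.9, 1.7), a distance of √(0.5² + 0.1²) ≈ 0.5.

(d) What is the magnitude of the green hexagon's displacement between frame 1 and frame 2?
3.5

The green hexagon moved from (5.8, 6.1) to (2.3, 5.9), a distance of √(3.5² + 0.2²) ≈ 3.5.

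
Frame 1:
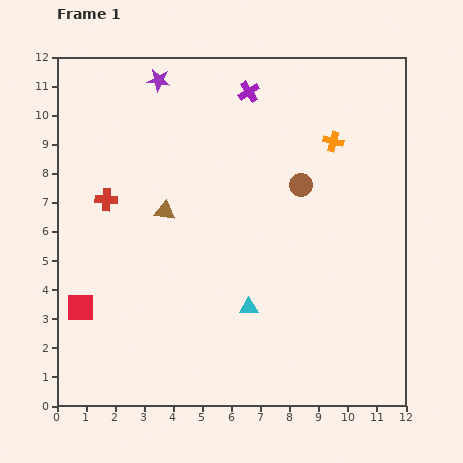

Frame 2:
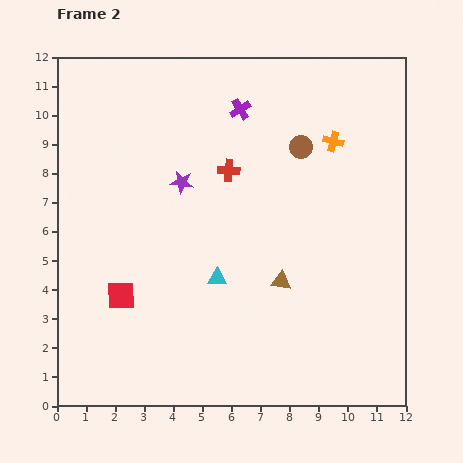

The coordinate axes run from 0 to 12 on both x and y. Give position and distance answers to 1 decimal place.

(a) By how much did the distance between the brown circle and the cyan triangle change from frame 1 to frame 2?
+0.8

Distance in frame 1: 4.6. Distance in frame 2: 5.4.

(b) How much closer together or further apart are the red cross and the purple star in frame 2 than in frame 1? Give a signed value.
-2.9

Distance in frame 1: 4.5. Distance in frame 2: 1.6.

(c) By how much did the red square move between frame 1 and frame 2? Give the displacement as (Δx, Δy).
(1.4, 0.4)

The red square was at (0.8, 3.4) in frame 1 and (2.2, 3.8) in frame 2.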